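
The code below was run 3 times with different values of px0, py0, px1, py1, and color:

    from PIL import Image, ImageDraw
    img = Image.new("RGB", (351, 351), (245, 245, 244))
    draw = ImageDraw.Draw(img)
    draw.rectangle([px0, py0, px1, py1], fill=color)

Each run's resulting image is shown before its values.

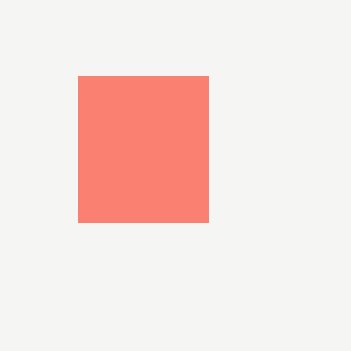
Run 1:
px0 = 78
py0 = 76
px1 = 208
py1 = 222
color = 'salmon'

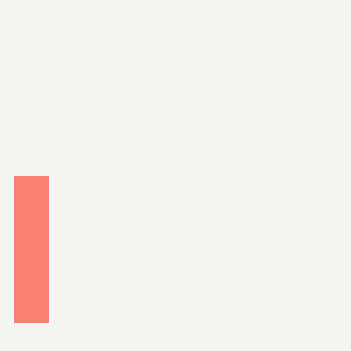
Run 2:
px0 = 14
py0 = 176
px1 = 48
py1 = 322
color = 'salmon'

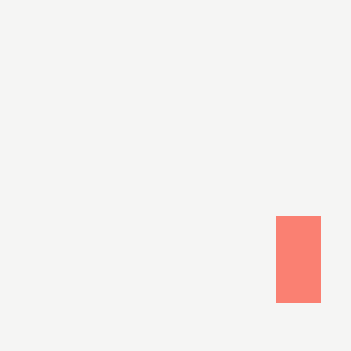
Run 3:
px0 = 276, py0 = 216, px1 = 320, py1 = 302, color = 'salmon'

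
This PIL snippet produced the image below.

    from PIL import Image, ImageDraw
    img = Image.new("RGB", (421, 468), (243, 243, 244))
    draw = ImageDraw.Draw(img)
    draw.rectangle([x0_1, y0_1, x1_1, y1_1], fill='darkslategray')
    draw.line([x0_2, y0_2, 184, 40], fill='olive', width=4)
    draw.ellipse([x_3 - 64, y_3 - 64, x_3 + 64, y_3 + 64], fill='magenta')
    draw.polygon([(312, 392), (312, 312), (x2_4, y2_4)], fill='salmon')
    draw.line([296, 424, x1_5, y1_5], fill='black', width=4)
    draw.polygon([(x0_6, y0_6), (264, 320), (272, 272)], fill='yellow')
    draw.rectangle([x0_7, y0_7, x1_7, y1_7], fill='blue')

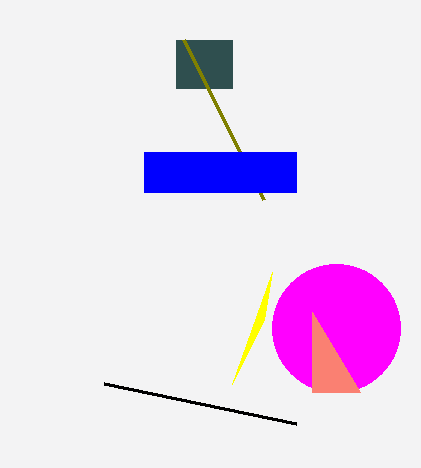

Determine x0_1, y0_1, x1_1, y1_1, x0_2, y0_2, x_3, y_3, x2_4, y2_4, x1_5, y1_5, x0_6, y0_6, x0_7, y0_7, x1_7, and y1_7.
x0_1 = 176; y0_1 = 40; x1_1 = 232; y1_1 = 88; x0_2 = 264; y0_2 = 200; x_3 = 336; y_3 = 328; x2_4 = 360; y2_4 = 392; x1_5 = 104; y1_5 = 384; x0_6 = 232; y0_6 = 384; x0_7 = 144; y0_7 = 152; x1_7 = 296; y1_7 = 192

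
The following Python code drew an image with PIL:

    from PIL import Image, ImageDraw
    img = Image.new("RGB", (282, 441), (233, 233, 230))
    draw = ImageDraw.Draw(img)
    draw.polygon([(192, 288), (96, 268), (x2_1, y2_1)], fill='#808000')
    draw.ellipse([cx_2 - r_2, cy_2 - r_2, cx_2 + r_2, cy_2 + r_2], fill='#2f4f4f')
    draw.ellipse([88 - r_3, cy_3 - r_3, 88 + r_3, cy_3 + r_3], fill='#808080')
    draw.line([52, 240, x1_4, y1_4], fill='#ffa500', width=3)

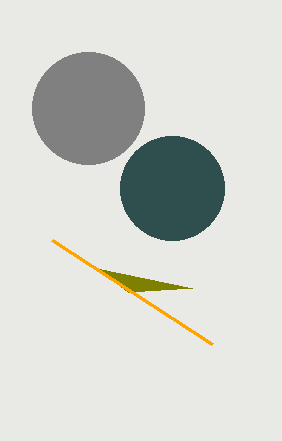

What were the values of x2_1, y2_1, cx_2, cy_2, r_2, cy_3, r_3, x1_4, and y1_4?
x2_1 = 128, y2_1 = 292, cx_2 = 172, cy_2 = 188, r_2 = 52, cy_3 = 108, r_3 = 56, x1_4 = 212, y1_4 = 344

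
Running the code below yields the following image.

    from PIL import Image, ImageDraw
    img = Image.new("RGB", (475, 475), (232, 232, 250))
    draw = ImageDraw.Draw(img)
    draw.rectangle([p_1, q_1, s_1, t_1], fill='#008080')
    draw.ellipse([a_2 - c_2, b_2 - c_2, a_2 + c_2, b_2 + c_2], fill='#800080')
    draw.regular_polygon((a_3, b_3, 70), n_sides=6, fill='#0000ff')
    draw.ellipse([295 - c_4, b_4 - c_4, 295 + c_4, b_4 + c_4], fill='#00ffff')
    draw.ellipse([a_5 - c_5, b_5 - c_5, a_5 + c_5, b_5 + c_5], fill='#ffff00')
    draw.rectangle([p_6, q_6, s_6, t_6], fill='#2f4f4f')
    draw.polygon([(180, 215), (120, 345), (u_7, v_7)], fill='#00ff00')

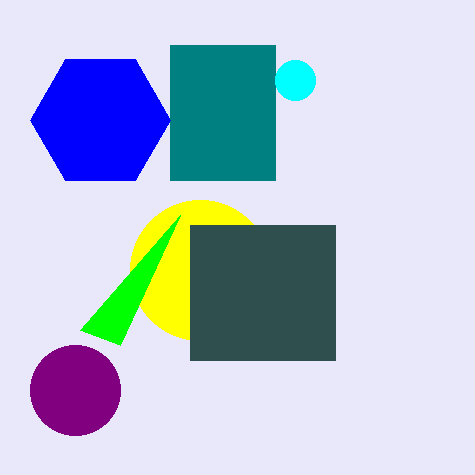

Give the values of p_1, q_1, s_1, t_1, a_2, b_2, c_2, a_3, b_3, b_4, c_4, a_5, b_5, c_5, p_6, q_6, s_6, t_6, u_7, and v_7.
p_1 = 170; q_1 = 45; s_1 = 275; t_1 = 180; a_2 = 75; b_2 = 390; c_2 = 45; a_3 = 100; b_3 = 120; b_4 = 80; c_4 = 20; a_5 = 200; b_5 = 270; c_5 = 70; p_6 = 190; q_6 = 225; s_6 = 335; t_6 = 360; u_7 = 80; v_7 = 330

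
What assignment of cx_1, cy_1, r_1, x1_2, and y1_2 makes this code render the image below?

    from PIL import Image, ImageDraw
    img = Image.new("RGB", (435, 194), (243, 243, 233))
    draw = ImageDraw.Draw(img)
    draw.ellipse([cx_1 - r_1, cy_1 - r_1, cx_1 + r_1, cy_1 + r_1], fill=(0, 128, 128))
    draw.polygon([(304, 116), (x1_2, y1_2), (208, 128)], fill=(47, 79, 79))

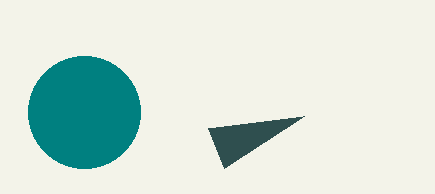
cx_1 = 84
cy_1 = 112
r_1 = 56
x1_2 = 224
y1_2 = 168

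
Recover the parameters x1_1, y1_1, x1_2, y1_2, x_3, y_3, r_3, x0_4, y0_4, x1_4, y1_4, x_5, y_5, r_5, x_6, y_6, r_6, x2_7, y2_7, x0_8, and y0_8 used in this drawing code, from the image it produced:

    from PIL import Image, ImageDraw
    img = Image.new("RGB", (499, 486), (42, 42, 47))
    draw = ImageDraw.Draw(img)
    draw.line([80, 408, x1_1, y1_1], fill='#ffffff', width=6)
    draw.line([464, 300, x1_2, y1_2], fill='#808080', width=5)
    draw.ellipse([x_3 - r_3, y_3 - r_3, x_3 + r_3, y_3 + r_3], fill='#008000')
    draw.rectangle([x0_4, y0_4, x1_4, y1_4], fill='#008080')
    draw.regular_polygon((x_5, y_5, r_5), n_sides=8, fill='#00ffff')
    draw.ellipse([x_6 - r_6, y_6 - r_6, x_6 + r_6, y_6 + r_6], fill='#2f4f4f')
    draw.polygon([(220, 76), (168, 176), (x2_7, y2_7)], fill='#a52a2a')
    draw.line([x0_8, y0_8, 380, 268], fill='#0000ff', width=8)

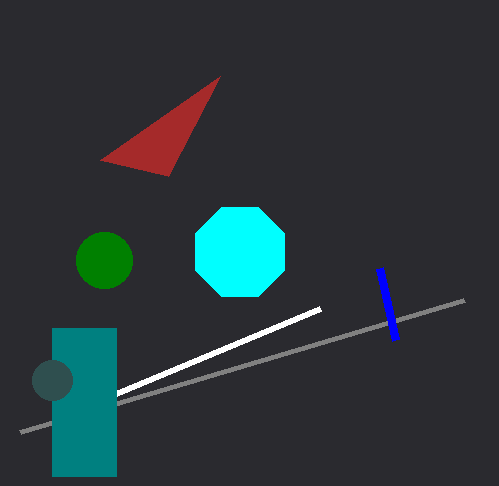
x1_1 = 320, y1_1 = 308, x1_2 = 20, y1_2 = 432, x_3 = 104, y_3 = 260, r_3 = 28, x0_4 = 52, y0_4 = 328, x1_4 = 116, y1_4 = 476, x_5 = 240, y_5 = 252, r_5 = 48, x_6 = 52, y_6 = 380, r_6 = 20, x2_7 = 100, y2_7 = 160, x0_8 = 396, y0_8 = 340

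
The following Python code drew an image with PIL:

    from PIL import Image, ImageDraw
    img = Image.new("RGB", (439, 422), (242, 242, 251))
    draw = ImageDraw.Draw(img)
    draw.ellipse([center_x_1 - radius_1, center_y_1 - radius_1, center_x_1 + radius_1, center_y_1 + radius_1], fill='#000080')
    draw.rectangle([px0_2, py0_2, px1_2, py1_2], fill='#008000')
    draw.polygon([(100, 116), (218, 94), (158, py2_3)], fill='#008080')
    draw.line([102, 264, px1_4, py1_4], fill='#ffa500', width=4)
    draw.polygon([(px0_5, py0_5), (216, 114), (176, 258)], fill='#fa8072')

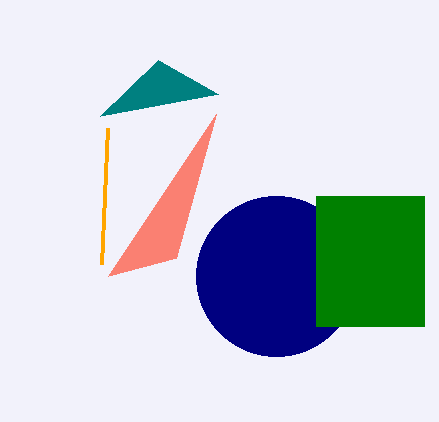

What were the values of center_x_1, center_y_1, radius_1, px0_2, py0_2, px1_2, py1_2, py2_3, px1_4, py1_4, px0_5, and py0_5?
center_x_1 = 276
center_y_1 = 276
radius_1 = 80
px0_2 = 316
py0_2 = 196
px1_2 = 424
py1_2 = 326
py2_3 = 60
px1_4 = 108
py1_4 = 128
px0_5 = 108
py0_5 = 276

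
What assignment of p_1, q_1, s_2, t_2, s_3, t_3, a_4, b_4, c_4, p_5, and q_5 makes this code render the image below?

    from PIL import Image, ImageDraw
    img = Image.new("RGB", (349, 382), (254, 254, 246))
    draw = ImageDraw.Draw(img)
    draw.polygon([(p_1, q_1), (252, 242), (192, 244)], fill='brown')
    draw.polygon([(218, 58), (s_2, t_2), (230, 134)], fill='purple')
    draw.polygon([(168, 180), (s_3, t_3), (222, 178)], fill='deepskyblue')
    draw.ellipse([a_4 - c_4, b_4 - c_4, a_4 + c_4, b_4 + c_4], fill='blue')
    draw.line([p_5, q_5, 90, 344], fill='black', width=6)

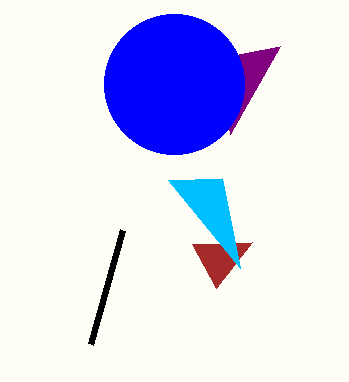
p_1 = 216, q_1 = 288, s_2 = 280, t_2 = 46, s_3 = 240, t_3 = 268, a_4 = 174, b_4 = 84, c_4 = 70, p_5 = 122, q_5 = 230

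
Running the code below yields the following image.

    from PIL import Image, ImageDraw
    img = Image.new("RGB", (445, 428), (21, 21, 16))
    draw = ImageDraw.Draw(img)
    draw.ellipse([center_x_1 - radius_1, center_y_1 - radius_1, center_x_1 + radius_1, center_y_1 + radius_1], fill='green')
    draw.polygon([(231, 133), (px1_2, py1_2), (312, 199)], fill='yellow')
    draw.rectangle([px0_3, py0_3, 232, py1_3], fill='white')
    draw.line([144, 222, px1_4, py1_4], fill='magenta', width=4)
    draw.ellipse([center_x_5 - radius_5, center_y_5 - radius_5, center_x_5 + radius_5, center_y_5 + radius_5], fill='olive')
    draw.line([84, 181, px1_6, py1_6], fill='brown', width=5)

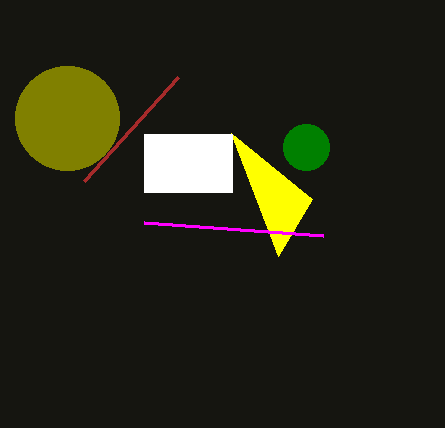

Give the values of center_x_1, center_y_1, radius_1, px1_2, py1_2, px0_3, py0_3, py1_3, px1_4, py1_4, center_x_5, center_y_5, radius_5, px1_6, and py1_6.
center_x_1 = 306, center_y_1 = 147, radius_1 = 23, px1_2 = 278, py1_2 = 256, px0_3 = 144, py0_3 = 134, py1_3 = 192, px1_4 = 323, py1_4 = 235, center_x_5 = 67, center_y_5 = 118, radius_5 = 52, px1_6 = 178, py1_6 = 77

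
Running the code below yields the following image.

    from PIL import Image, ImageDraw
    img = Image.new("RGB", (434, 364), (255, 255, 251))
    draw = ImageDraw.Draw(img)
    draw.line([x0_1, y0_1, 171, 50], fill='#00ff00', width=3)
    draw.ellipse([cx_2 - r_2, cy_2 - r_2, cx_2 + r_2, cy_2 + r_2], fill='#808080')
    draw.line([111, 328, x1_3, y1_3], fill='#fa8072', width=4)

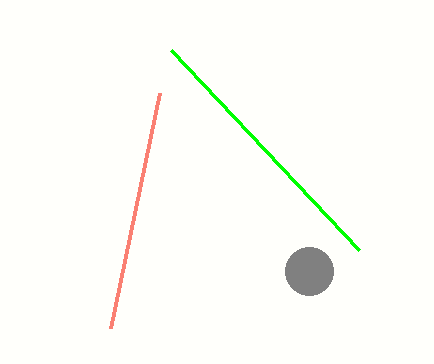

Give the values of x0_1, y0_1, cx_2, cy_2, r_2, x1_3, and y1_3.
x0_1 = 359; y0_1 = 250; cx_2 = 309; cy_2 = 271; r_2 = 24; x1_3 = 160; y1_3 = 93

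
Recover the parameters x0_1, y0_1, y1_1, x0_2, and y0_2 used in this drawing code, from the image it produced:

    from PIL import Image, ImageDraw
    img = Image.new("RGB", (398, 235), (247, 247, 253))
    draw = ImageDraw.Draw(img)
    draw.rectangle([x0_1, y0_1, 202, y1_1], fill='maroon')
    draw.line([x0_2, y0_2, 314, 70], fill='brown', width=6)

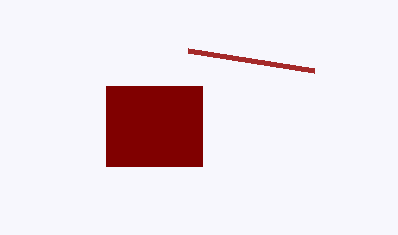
x0_1 = 106, y0_1 = 86, y1_1 = 166, x0_2 = 188, y0_2 = 50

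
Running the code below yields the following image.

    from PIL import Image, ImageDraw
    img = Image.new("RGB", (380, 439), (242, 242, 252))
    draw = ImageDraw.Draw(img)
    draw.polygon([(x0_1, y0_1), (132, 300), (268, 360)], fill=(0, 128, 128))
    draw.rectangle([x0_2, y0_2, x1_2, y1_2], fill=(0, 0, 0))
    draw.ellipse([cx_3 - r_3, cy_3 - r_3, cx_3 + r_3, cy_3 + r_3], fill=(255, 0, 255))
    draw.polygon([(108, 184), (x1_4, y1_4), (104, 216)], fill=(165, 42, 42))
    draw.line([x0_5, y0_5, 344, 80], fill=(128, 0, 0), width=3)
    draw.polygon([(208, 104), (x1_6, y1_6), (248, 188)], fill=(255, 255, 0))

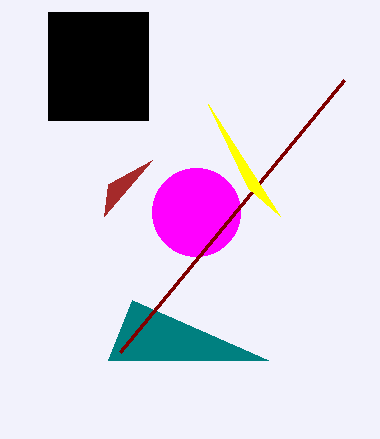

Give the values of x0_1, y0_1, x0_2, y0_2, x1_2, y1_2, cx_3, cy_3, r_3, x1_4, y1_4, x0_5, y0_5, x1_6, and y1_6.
x0_1 = 108, y0_1 = 360, x0_2 = 48, y0_2 = 12, x1_2 = 148, y1_2 = 120, cx_3 = 196, cy_3 = 212, r_3 = 44, x1_4 = 152, y1_4 = 160, x0_5 = 120, y0_5 = 352, x1_6 = 280, y1_6 = 216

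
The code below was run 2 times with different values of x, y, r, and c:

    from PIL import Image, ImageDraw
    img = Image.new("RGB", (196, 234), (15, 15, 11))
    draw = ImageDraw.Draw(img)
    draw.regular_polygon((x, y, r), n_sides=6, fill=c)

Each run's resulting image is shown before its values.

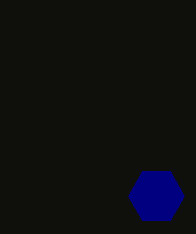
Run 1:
x = 156; y = 196; r = 28; c = 'navy'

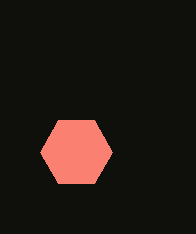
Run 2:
x = 76, y = 152, r = 36, c = 'salmon'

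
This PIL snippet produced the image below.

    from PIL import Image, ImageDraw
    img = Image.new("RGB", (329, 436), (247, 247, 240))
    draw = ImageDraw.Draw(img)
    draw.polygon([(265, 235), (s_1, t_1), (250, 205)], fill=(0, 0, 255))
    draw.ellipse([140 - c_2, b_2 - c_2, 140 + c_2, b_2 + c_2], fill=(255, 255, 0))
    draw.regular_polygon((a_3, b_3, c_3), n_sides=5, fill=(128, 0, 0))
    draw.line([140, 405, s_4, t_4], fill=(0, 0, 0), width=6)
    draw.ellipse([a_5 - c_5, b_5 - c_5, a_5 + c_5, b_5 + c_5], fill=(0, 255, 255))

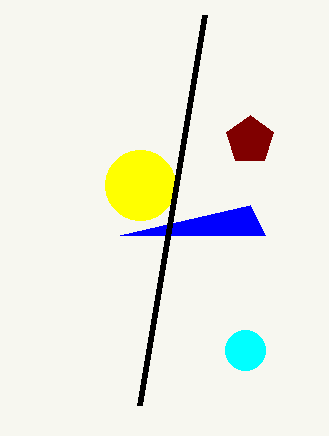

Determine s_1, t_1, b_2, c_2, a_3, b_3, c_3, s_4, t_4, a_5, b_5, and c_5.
s_1 = 120; t_1 = 235; b_2 = 185; c_2 = 35; a_3 = 250; b_3 = 140; c_3 = 25; s_4 = 205; t_4 = 15; a_5 = 245; b_5 = 350; c_5 = 20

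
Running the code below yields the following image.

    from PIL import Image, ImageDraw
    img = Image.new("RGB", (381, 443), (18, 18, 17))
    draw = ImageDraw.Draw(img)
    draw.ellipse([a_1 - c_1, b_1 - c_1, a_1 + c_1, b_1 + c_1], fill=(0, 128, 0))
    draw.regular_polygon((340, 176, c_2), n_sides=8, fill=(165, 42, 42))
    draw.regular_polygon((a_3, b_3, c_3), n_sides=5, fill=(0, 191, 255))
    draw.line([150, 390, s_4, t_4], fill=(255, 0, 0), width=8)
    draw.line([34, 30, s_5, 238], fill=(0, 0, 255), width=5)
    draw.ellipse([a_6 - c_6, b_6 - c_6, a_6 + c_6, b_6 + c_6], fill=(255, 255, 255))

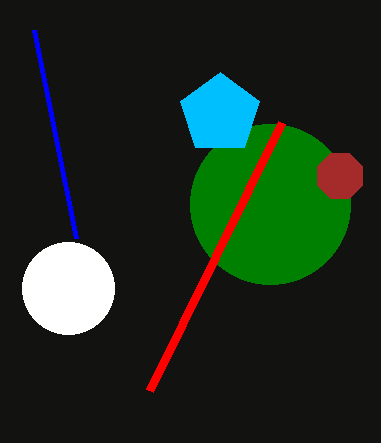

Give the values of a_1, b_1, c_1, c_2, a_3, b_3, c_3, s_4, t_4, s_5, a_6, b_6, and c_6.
a_1 = 270, b_1 = 204, c_1 = 80, c_2 = 24, a_3 = 220, b_3 = 114, c_3 = 42, s_4 = 282, t_4 = 122, s_5 = 76, a_6 = 68, b_6 = 288, c_6 = 46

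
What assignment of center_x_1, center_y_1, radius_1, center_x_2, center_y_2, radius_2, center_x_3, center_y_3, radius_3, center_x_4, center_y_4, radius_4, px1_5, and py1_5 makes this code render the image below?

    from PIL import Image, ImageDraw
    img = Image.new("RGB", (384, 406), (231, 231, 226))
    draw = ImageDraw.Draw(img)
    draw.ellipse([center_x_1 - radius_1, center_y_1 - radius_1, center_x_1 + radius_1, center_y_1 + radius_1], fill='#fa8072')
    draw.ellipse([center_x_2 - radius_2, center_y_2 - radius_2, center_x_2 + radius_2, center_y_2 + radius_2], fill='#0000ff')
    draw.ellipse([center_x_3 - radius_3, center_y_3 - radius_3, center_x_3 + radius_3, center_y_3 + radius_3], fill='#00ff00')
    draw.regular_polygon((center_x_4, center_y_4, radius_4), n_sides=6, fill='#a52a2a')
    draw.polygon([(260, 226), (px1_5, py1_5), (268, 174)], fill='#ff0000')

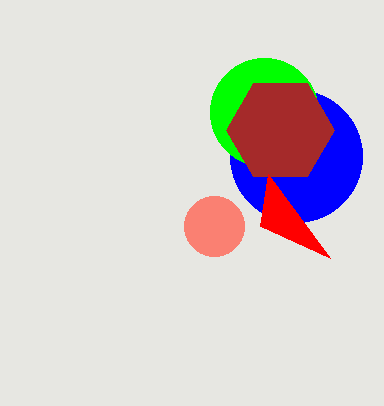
center_x_1 = 214; center_y_1 = 226; radius_1 = 30; center_x_2 = 296; center_y_2 = 156; radius_2 = 66; center_x_3 = 264; center_y_3 = 112; radius_3 = 54; center_x_4 = 280; center_y_4 = 130; radius_4 = 54; px1_5 = 330; py1_5 = 258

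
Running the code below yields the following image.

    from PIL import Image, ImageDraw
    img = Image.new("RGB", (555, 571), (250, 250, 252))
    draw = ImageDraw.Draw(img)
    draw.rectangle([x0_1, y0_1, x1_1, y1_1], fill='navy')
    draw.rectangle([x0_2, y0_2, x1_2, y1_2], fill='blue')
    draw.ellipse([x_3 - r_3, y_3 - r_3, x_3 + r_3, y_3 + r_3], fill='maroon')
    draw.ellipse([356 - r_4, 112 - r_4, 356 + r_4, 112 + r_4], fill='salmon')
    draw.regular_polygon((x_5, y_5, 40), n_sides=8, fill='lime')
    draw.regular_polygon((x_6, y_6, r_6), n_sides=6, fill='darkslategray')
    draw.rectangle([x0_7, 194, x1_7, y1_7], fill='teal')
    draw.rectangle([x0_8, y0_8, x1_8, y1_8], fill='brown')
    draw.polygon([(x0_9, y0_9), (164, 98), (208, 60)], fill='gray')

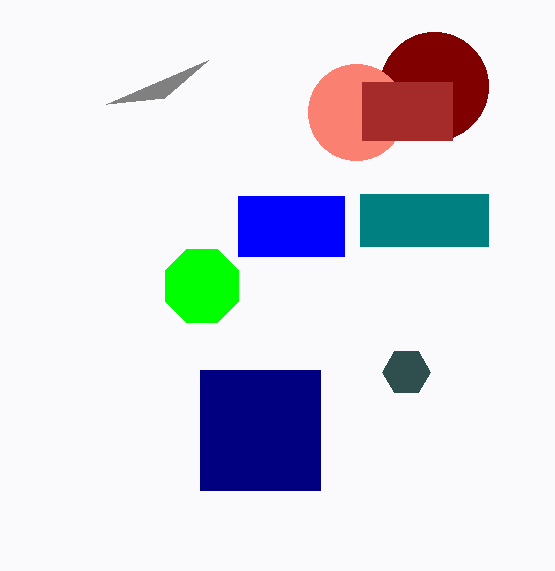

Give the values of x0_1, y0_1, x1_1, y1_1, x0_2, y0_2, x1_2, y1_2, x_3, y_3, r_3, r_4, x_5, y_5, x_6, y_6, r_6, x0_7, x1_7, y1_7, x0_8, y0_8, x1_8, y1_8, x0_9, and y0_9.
x0_1 = 200, y0_1 = 370, x1_1 = 320, y1_1 = 490, x0_2 = 238, y0_2 = 196, x1_2 = 344, y1_2 = 256, x_3 = 434, y_3 = 86, r_3 = 54, r_4 = 48, x_5 = 202, y_5 = 286, x_6 = 406, y_6 = 372, r_6 = 24, x0_7 = 360, x1_7 = 488, y1_7 = 246, x0_8 = 362, y0_8 = 82, x1_8 = 452, y1_8 = 140, x0_9 = 106, y0_9 = 104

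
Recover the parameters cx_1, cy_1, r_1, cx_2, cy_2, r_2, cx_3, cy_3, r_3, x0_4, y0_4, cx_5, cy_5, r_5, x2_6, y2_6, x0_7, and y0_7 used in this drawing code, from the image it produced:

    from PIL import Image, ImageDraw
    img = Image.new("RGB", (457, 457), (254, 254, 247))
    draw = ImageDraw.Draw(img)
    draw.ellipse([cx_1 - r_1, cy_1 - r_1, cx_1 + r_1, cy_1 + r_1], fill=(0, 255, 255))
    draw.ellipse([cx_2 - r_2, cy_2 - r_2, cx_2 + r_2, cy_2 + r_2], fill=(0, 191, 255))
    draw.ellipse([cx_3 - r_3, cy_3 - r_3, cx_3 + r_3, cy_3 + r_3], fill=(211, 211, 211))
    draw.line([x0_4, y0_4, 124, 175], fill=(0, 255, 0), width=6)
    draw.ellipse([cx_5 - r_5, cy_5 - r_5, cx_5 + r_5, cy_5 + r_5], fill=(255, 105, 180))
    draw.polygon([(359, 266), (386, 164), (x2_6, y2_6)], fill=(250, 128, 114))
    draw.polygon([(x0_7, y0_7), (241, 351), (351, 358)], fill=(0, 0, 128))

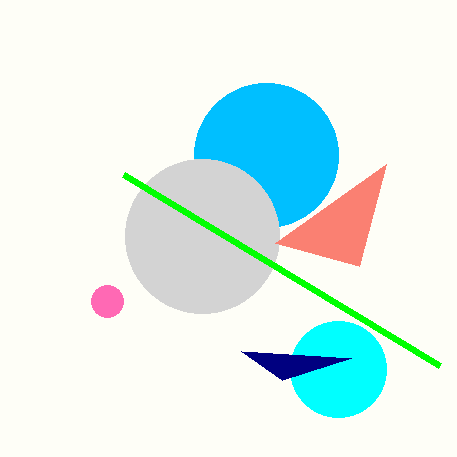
cx_1 = 338; cy_1 = 369; r_1 = 48; cx_2 = 266; cy_2 = 155; r_2 = 72; cx_3 = 202; cy_3 = 236; r_3 = 77; x0_4 = 440; y0_4 = 366; cx_5 = 107; cy_5 = 301; r_5 = 16; x2_6 = 275; y2_6 = 243; x0_7 = 282; y0_7 = 380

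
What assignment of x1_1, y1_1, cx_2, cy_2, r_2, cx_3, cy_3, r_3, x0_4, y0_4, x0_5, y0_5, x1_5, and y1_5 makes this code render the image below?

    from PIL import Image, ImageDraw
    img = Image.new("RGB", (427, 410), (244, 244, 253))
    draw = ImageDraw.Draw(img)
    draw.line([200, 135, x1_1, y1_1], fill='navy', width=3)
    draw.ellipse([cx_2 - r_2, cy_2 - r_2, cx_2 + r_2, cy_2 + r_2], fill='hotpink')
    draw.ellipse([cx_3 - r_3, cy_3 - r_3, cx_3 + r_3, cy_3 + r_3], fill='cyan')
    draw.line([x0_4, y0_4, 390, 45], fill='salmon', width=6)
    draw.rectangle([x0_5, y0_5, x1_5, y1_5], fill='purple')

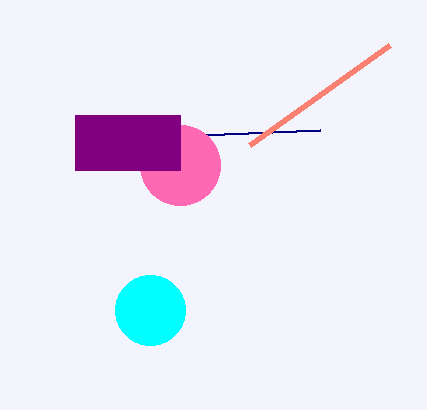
x1_1 = 320; y1_1 = 130; cx_2 = 180; cy_2 = 165; r_2 = 40; cx_3 = 150; cy_3 = 310; r_3 = 35; x0_4 = 250; y0_4 = 145; x0_5 = 75; y0_5 = 115; x1_5 = 180; y1_5 = 170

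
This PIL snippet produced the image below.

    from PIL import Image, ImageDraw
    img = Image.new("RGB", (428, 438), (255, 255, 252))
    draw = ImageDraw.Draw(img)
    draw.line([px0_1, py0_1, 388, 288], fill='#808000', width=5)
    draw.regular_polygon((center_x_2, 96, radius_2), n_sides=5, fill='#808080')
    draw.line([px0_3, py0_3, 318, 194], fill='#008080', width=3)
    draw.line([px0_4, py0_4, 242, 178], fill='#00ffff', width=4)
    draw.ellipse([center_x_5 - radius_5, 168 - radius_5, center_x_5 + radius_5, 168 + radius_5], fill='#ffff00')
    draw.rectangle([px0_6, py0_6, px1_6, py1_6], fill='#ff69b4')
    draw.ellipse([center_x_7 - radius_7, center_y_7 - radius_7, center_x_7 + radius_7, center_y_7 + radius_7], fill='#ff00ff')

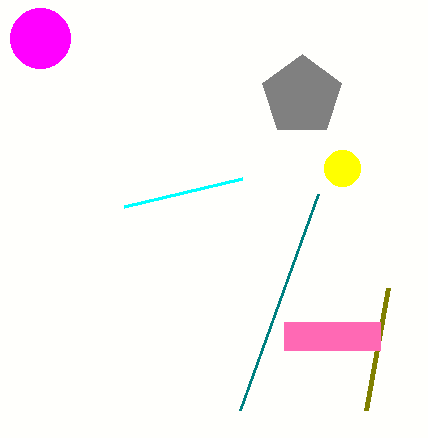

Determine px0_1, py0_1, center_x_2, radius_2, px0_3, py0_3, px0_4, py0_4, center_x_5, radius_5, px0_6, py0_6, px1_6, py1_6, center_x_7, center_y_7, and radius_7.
px0_1 = 366, py0_1 = 410, center_x_2 = 302, radius_2 = 42, px0_3 = 240, py0_3 = 410, px0_4 = 124, py0_4 = 206, center_x_5 = 342, radius_5 = 18, px0_6 = 284, py0_6 = 322, px1_6 = 380, py1_6 = 350, center_x_7 = 40, center_y_7 = 38, radius_7 = 30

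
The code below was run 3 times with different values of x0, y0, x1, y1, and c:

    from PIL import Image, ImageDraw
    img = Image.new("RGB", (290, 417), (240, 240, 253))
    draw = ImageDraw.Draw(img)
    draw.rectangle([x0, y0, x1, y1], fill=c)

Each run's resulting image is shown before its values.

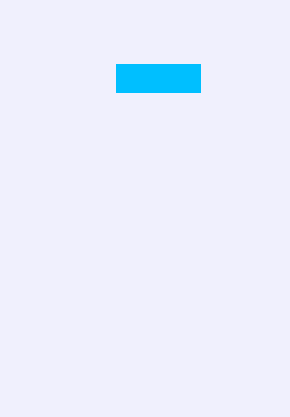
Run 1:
x0 = 116
y0 = 64
x1 = 200
y1 = 92
c = 'deepskyblue'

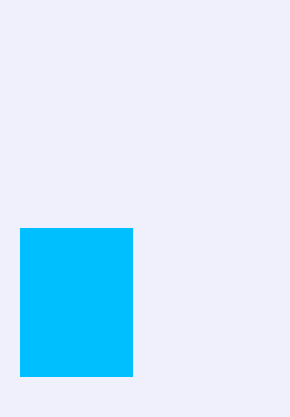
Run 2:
x0 = 20
y0 = 228
x1 = 132
y1 = 376
c = 'deepskyblue'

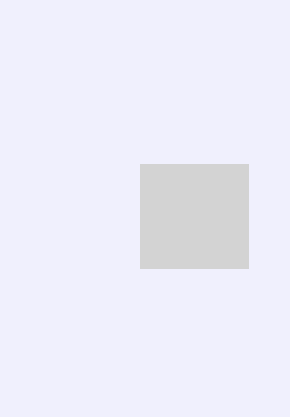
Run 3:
x0 = 140; y0 = 164; x1 = 248; y1 = 268; c = 'lightgray'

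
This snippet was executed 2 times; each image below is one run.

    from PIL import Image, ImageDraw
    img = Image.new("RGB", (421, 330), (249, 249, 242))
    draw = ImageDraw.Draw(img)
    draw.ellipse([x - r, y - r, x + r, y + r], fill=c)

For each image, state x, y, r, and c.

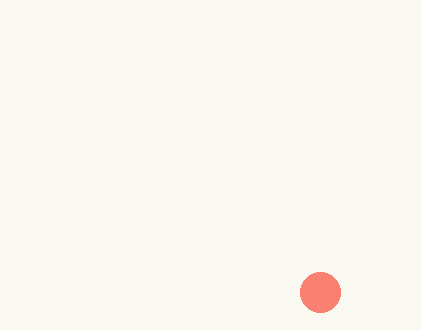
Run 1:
x = 320; y = 292; r = 20; c = 'salmon'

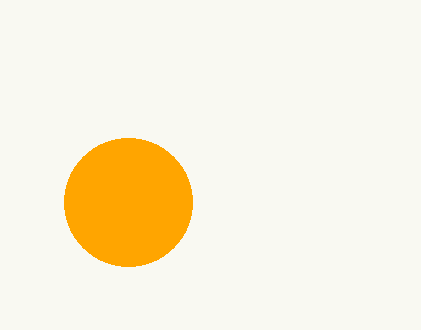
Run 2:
x = 128
y = 202
r = 64
c = 'orange'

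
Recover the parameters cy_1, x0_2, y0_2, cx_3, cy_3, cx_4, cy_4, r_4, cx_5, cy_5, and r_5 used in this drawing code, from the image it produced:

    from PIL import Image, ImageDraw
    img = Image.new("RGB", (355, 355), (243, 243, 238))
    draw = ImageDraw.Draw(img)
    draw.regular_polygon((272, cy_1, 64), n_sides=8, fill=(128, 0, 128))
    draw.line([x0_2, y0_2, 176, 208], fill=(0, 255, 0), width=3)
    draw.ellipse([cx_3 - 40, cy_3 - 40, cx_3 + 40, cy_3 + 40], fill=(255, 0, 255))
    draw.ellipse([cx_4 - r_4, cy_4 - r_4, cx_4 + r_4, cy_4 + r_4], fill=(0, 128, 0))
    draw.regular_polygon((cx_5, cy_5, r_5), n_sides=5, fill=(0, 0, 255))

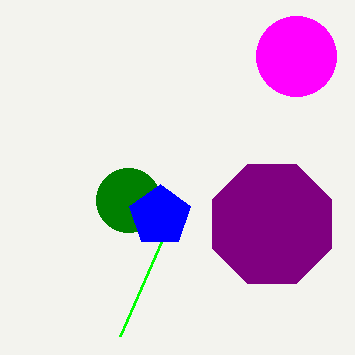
cy_1 = 224
x0_2 = 120
y0_2 = 336
cx_3 = 296
cy_3 = 56
cx_4 = 128
cy_4 = 200
r_4 = 32
cx_5 = 160
cy_5 = 216
r_5 = 32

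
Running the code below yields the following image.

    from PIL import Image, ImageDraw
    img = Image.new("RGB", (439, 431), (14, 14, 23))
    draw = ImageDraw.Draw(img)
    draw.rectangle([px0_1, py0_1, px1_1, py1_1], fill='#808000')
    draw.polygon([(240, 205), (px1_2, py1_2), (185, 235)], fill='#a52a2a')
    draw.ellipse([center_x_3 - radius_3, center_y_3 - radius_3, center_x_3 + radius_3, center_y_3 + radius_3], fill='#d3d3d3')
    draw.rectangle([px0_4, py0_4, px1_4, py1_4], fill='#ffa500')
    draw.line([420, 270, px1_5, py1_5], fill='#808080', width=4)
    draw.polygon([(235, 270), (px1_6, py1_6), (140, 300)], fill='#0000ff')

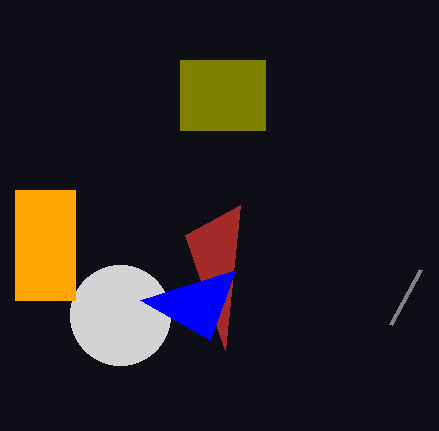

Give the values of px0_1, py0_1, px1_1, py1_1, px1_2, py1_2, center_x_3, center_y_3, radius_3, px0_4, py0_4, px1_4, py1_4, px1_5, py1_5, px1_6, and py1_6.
px0_1 = 180; py0_1 = 60; px1_1 = 265; py1_1 = 130; px1_2 = 225; py1_2 = 350; center_x_3 = 120; center_y_3 = 315; radius_3 = 50; px0_4 = 15; py0_4 = 190; px1_4 = 75; py1_4 = 300; px1_5 = 390; py1_5 = 325; px1_6 = 210; py1_6 = 340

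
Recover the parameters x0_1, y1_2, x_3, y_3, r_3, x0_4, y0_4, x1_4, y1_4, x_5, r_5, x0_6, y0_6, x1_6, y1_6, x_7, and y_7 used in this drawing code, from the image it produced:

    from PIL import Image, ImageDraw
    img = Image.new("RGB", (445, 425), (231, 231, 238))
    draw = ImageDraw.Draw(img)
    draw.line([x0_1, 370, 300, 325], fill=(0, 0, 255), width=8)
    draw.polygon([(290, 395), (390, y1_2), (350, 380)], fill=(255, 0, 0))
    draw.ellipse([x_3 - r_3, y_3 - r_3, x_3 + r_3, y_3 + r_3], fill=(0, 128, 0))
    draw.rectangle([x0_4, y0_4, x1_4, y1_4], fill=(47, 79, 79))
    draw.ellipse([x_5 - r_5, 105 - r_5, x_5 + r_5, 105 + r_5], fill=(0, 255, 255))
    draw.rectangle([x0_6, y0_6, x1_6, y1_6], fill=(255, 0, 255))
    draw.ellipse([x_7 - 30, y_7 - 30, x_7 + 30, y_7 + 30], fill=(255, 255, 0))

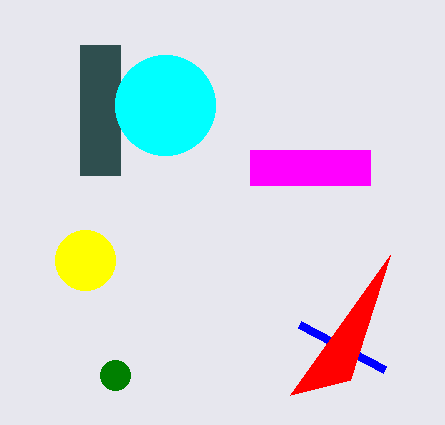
x0_1 = 385
y1_2 = 255
x_3 = 115
y_3 = 375
r_3 = 15
x0_4 = 80
y0_4 = 45
x1_4 = 120
y1_4 = 175
x_5 = 165
r_5 = 50
x0_6 = 250
y0_6 = 150
x1_6 = 370
y1_6 = 185
x_7 = 85
y_7 = 260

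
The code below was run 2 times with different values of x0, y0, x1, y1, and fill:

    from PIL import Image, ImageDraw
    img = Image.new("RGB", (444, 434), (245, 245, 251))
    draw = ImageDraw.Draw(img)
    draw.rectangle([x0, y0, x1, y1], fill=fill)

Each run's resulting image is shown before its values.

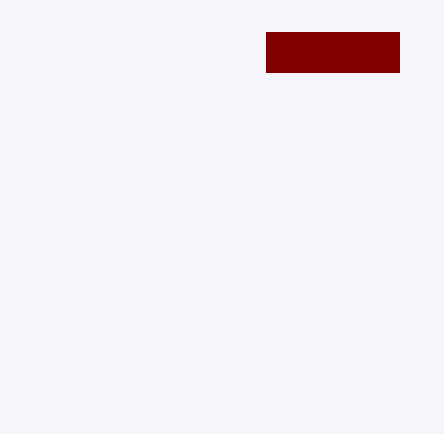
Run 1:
x0 = 266; y0 = 32; x1 = 399; y1 = 72; fill = 'maroon'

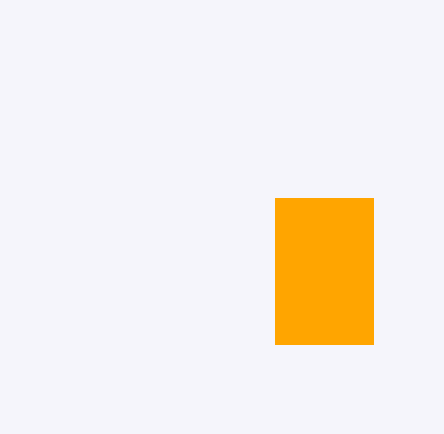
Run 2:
x0 = 275
y0 = 198
x1 = 373
y1 = 344
fill = 'orange'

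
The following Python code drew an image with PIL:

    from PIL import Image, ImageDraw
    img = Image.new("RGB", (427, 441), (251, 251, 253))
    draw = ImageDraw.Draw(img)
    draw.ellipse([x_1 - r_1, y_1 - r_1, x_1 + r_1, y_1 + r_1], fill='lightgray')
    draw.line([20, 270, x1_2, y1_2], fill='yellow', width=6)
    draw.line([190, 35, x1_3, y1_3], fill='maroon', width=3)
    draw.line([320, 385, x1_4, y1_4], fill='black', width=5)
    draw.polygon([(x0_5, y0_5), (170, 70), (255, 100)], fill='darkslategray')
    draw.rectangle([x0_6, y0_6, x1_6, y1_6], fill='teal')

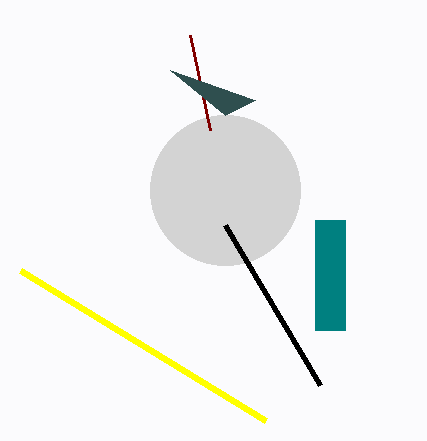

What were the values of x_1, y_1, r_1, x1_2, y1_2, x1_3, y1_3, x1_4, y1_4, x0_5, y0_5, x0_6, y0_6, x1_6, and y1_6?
x_1 = 225
y_1 = 190
r_1 = 75
x1_2 = 265
y1_2 = 420
x1_3 = 210
y1_3 = 130
x1_4 = 225
y1_4 = 225
x0_5 = 225
y0_5 = 115
x0_6 = 315
y0_6 = 220
x1_6 = 345
y1_6 = 330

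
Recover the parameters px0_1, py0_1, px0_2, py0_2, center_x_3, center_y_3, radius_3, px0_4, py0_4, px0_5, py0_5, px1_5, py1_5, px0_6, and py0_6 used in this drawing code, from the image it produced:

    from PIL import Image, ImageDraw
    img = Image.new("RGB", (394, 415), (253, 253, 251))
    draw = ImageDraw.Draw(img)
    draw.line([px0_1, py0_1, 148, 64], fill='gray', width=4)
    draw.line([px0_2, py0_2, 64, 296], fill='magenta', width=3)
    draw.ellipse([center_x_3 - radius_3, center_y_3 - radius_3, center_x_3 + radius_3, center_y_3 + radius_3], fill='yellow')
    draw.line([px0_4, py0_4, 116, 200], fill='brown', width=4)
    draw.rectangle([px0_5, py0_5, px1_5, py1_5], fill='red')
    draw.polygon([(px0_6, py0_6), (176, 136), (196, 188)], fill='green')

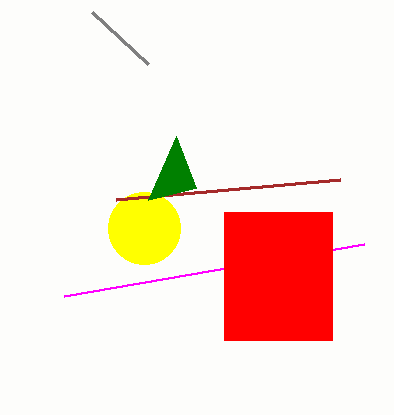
px0_1 = 92; py0_1 = 12; px0_2 = 364; py0_2 = 244; center_x_3 = 144; center_y_3 = 228; radius_3 = 36; px0_4 = 340; py0_4 = 180; px0_5 = 224; py0_5 = 212; px1_5 = 332; py1_5 = 340; px0_6 = 148; py0_6 = 200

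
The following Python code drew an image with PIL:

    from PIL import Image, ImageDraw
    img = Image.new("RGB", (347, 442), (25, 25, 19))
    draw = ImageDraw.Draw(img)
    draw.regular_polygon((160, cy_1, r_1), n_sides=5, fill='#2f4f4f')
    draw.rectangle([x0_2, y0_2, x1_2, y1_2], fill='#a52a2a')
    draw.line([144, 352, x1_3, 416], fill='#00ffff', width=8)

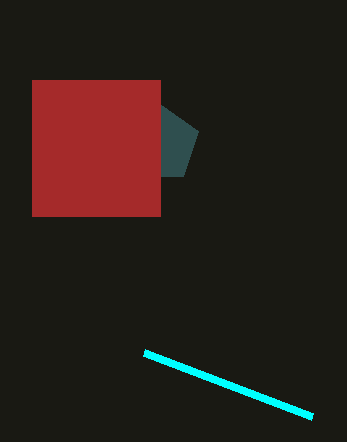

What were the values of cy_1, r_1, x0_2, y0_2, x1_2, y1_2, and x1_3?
cy_1 = 144, r_1 = 40, x0_2 = 32, y0_2 = 80, x1_2 = 160, y1_2 = 216, x1_3 = 312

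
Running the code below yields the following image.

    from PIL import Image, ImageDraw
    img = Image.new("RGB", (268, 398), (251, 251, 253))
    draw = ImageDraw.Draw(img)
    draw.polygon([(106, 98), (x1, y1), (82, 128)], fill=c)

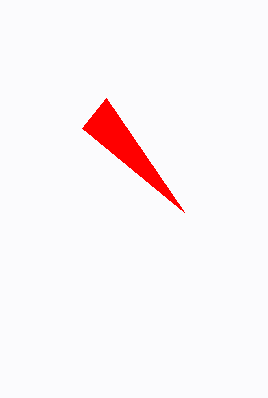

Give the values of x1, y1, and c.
x1 = 184, y1 = 212, c = 'red'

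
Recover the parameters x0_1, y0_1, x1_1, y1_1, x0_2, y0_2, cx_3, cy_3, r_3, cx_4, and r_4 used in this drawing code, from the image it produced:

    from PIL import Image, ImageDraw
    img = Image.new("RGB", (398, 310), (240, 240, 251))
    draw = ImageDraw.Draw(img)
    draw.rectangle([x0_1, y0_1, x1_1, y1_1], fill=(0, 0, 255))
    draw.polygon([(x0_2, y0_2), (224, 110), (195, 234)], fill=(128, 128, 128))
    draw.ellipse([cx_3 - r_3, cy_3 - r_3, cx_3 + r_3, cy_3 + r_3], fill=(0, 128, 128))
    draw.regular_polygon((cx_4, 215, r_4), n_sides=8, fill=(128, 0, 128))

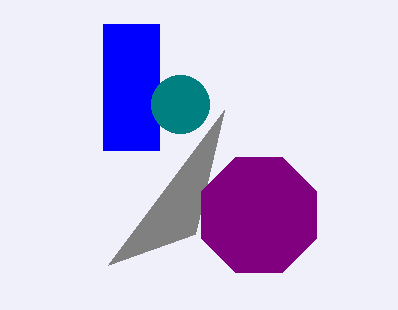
x0_1 = 103
y0_1 = 24
x1_1 = 159
y1_1 = 150
x0_2 = 108
y0_2 = 265
cx_3 = 180
cy_3 = 104
r_3 = 29
cx_4 = 259
r_4 = 62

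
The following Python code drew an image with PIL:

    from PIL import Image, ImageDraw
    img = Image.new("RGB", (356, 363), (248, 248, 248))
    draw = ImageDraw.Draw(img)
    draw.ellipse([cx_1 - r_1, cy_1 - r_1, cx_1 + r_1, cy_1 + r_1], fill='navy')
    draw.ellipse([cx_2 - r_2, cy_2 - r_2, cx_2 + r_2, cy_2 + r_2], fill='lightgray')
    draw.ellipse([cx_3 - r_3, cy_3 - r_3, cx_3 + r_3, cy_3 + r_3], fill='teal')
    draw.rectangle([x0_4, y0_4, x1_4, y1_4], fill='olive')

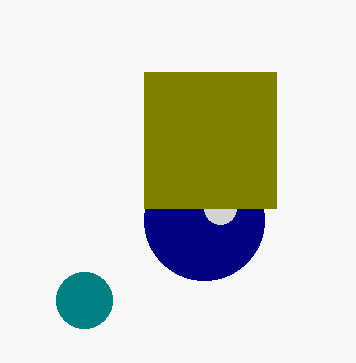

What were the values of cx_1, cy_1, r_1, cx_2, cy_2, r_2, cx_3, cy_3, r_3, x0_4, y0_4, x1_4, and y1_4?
cx_1 = 204, cy_1 = 220, r_1 = 60, cx_2 = 220, cy_2 = 208, r_2 = 16, cx_3 = 84, cy_3 = 300, r_3 = 28, x0_4 = 144, y0_4 = 72, x1_4 = 276, y1_4 = 208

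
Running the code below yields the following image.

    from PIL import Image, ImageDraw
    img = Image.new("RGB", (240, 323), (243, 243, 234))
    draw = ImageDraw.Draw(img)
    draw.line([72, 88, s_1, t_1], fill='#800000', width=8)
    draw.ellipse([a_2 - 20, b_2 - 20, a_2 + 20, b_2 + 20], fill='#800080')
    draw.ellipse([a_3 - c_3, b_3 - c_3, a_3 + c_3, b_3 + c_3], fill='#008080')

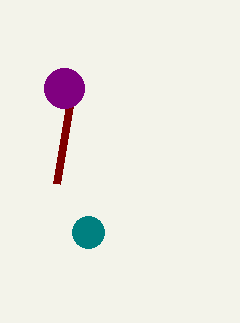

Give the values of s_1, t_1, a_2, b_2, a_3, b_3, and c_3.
s_1 = 56, t_1 = 184, a_2 = 64, b_2 = 88, a_3 = 88, b_3 = 232, c_3 = 16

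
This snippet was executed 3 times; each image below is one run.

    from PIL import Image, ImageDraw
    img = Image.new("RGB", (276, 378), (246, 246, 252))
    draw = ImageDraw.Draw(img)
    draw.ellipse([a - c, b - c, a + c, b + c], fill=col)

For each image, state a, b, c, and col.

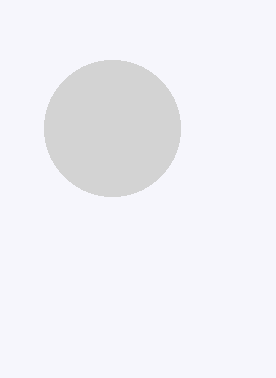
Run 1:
a = 112
b = 128
c = 68
col = 'lightgray'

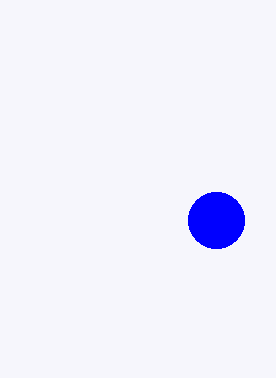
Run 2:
a = 216, b = 220, c = 28, col = 'blue'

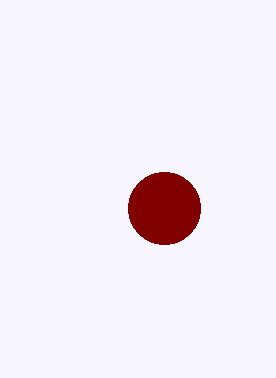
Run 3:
a = 164, b = 208, c = 36, col = 'maroon'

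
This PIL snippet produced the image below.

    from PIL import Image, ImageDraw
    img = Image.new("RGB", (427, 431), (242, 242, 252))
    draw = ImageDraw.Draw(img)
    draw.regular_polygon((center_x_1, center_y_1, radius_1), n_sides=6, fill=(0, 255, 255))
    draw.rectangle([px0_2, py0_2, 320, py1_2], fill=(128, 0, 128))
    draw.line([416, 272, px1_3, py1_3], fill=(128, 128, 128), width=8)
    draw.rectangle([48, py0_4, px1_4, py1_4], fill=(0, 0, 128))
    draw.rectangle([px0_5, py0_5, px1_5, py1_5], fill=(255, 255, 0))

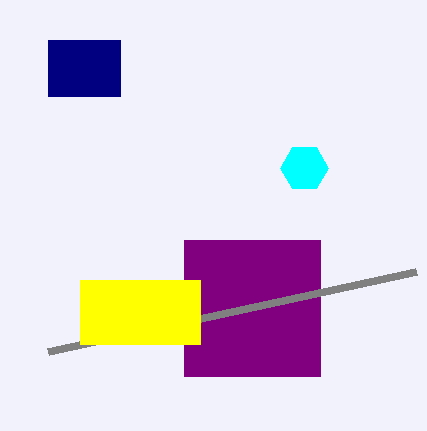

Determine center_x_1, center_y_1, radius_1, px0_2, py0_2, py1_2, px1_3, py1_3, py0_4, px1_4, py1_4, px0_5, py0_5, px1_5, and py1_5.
center_x_1 = 304
center_y_1 = 168
radius_1 = 24
px0_2 = 184
py0_2 = 240
py1_2 = 376
px1_3 = 48
py1_3 = 352
py0_4 = 40
px1_4 = 120
py1_4 = 96
px0_5 = 80
py0_5 = 280
px1_5 = 200
py1_5 = 344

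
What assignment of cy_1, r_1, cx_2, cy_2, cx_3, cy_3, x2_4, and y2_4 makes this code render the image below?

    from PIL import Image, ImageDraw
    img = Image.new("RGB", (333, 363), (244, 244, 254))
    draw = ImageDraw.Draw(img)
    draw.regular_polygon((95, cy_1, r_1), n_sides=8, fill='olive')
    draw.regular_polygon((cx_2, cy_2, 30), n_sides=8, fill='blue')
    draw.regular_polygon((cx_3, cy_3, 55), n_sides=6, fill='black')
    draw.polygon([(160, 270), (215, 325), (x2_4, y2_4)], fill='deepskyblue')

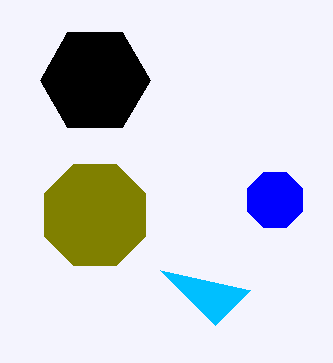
cy_1 = 215; r_1 = 55; cx_2 = 275; cy_2 = 200; cx_3 = 95; cy_3 = 80; x2_4 = 250; y2_4 = 290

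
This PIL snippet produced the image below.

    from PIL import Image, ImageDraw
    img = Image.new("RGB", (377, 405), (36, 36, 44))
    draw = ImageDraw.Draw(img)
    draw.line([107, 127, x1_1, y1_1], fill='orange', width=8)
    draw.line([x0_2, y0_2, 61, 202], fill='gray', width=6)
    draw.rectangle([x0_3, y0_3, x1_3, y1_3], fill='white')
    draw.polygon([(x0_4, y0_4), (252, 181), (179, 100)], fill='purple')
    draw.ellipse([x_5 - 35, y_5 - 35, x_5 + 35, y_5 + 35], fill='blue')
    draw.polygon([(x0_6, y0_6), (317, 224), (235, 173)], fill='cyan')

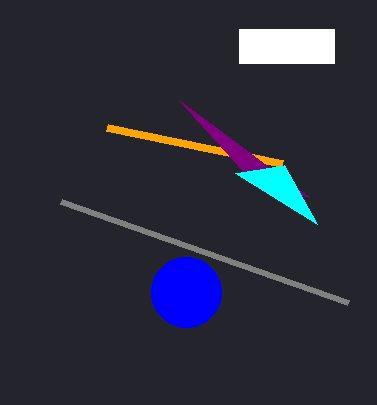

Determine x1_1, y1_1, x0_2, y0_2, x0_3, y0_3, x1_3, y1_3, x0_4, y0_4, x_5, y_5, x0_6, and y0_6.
x1_1 = 282, y1_1 = 163, x0_2 = 348, y0_2 = 303, x0_3 = 239, y0_3 = 29, x1_3 = 334, y1_3 = 63, x0_4 = 309, y0_4 = 197, x_5 = 186, y_5 = 292, x0_6 = 284, y0_6 = 165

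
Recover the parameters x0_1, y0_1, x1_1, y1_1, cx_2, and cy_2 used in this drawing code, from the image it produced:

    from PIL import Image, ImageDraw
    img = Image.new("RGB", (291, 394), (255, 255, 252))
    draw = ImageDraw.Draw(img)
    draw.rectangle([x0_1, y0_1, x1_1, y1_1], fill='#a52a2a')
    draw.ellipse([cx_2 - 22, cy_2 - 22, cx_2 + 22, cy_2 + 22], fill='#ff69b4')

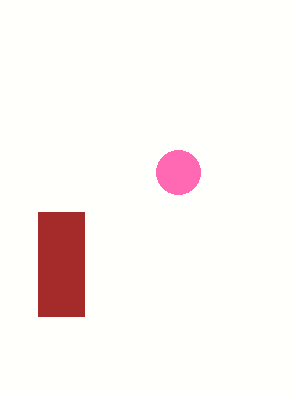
x0_1 = 38, y0_1 = 212, x1_1 = 84, y1_1 = 316, cx_2 = 178, cy_2 = 172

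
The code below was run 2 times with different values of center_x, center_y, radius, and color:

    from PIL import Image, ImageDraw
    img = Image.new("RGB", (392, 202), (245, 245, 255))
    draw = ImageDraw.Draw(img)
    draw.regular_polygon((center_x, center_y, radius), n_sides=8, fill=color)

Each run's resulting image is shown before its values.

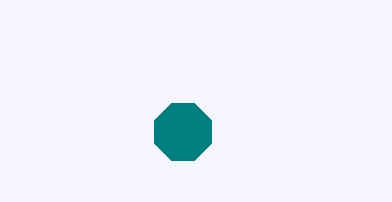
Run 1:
center_x = 183
center_y = 132
radius = 31
color = 'teal'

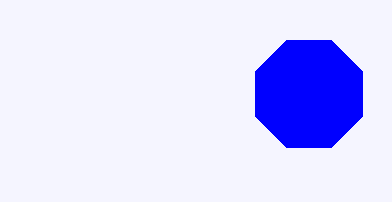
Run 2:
center_x = 309
center_y = 94
radius = 58
color = 'blue'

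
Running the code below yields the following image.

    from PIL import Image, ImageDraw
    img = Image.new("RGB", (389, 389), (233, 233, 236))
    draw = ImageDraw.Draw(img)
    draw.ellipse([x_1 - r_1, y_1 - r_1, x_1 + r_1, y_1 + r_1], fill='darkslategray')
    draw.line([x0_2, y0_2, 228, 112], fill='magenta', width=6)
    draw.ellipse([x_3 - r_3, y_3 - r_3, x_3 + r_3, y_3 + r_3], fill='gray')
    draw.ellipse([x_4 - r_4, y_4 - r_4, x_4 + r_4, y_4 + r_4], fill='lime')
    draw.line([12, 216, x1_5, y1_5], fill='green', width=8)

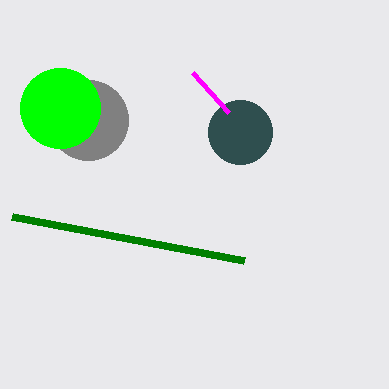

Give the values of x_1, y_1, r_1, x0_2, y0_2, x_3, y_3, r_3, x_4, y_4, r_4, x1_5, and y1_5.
x_1 = 240
y_1 = 132
r_1 = 32
x0_2 = 192
y0_2 = 72
x_3 = 88
y_3 = 120
r_3 = 40
x_4 = 60
y_4 = 108
r_4 = 40
x1_5 = 244
y1_5 = 260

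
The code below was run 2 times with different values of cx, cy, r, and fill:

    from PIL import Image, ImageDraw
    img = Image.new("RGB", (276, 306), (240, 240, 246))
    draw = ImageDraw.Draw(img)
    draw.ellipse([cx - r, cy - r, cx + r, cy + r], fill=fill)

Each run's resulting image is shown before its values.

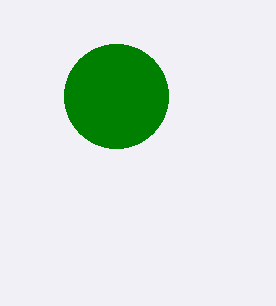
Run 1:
cx = 116; cy = 96; r = 52; fill = 'green'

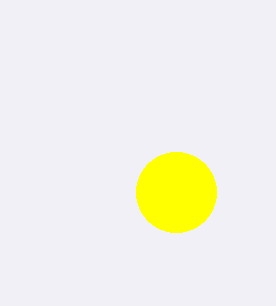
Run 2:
cx = 176
cy = 192
r = 40
fill = 'yellow'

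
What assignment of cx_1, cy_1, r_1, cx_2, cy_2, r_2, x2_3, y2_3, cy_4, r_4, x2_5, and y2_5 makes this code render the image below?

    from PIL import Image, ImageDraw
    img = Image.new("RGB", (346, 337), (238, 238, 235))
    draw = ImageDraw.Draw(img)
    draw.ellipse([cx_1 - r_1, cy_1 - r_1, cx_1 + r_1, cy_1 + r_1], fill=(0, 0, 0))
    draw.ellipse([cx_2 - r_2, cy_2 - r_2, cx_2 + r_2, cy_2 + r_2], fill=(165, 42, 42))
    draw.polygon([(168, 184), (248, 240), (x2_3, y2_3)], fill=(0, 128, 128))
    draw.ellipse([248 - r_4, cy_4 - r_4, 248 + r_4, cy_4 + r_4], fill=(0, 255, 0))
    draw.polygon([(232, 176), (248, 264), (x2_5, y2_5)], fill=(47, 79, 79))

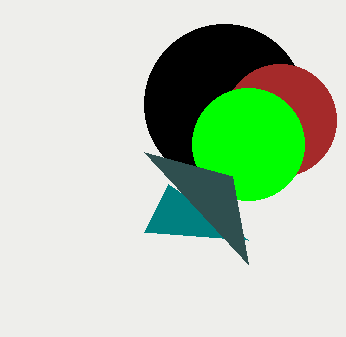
cx_1 = 224
cy_1 = 104
r_1 = 80
cx_2 = 280
cy_2 = 120
r_2 = 56
x2_3 = 144
y2_3 = 232
cy_4 = 144
r_4 = 56
x2_5 = 144
y2_5 = 152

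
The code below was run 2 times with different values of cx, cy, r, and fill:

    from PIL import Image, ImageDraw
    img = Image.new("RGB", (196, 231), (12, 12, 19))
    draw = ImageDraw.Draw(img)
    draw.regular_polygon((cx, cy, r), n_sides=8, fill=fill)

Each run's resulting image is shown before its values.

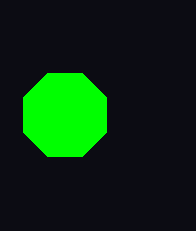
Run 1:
cx = 65
cy = 115
r = 45
fill = 'lime'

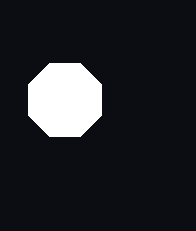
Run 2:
cx = 65, cy = 100, r = 40, fill = 'white'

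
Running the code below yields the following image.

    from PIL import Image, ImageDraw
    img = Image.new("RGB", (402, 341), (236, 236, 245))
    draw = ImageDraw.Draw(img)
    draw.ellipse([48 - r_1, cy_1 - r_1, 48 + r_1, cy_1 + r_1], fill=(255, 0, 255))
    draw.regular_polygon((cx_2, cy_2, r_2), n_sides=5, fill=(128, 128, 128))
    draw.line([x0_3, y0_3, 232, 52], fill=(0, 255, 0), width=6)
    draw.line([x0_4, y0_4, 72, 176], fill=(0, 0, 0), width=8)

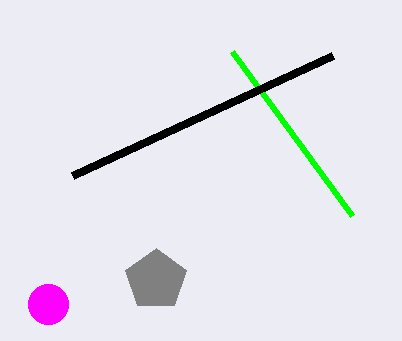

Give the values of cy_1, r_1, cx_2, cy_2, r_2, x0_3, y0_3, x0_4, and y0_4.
cy_1 = 304, r_1 = 20, cx_2 = 156, cy_2 = 280, r_2 = 32, x0_3 = 352, y0_3 = 216, x0_4 = 332, y0_4 = 56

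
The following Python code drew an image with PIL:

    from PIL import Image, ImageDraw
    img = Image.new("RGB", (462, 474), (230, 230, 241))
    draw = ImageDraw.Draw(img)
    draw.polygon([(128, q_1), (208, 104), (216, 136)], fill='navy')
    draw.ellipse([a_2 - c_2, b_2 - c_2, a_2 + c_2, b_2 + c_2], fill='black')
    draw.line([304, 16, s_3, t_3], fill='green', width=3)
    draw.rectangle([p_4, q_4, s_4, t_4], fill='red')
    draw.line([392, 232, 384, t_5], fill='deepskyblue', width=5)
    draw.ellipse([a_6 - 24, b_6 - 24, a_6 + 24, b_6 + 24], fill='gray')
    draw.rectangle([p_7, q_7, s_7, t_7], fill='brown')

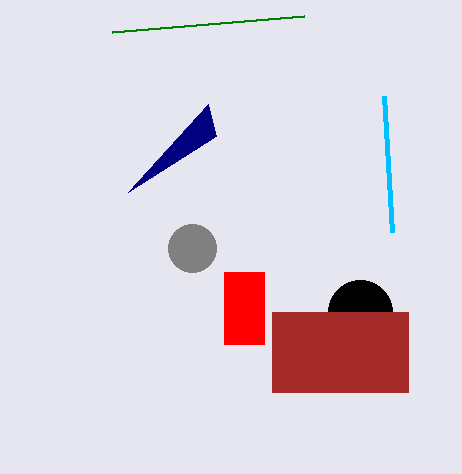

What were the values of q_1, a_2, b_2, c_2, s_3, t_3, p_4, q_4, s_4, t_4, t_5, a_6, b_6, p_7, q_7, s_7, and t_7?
q_1 = 192
a_2 = 360
b_2 = 312
c_2 = 32
s_3 = 112
t_3 = 32
p_4 = 224
q_4 = 272
s_4 = 264
t_4 = 344
t_5 = 96
a_6 = 192
b_6 = 248
p_7 = 272
q_7 = 312
s_7 = 408
t_7 = 392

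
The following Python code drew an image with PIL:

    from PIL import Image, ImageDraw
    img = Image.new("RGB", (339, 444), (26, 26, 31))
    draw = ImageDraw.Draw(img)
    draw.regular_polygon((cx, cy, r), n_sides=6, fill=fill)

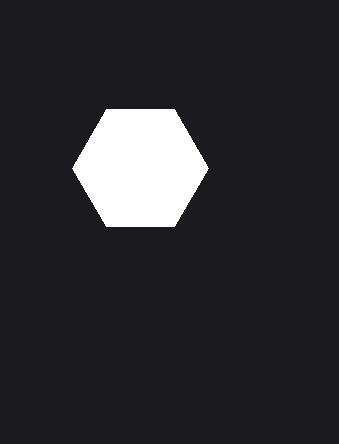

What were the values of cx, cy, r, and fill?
cx = 140; cy = 168; r = 68; fill = 'white'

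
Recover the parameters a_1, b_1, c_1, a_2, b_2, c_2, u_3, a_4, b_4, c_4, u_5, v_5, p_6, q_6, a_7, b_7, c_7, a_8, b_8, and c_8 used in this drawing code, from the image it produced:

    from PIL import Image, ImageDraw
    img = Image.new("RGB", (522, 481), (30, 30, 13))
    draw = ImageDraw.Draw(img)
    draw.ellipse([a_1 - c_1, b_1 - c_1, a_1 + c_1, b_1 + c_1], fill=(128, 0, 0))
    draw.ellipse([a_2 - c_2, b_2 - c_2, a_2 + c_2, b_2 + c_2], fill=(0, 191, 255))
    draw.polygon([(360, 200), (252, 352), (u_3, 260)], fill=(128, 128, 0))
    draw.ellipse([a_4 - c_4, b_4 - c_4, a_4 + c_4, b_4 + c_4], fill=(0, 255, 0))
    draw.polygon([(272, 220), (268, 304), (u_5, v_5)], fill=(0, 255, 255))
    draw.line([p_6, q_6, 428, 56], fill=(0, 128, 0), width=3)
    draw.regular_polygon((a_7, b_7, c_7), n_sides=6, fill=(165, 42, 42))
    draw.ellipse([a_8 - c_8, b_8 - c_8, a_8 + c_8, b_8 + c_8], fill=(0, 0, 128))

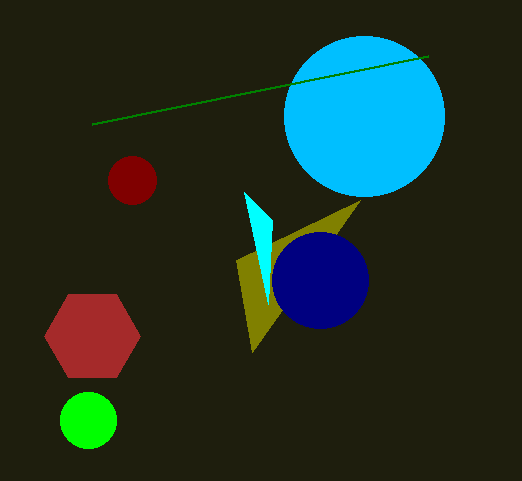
a_1 = 132; b_1 = 180; c_1 = 24; a_2 = 364; b_2 = 116; c_2 = 80; u_3 = 236; a_4 = 88; b_4 = 420; c_4 = 28; u_5 = 244; v_5 = 192; p_6 = 92; q_6 = 124; a_7 = 92; b_7 = 336; c_7 = 48; a_8 = 320; b_8 = 280; c_8 = 48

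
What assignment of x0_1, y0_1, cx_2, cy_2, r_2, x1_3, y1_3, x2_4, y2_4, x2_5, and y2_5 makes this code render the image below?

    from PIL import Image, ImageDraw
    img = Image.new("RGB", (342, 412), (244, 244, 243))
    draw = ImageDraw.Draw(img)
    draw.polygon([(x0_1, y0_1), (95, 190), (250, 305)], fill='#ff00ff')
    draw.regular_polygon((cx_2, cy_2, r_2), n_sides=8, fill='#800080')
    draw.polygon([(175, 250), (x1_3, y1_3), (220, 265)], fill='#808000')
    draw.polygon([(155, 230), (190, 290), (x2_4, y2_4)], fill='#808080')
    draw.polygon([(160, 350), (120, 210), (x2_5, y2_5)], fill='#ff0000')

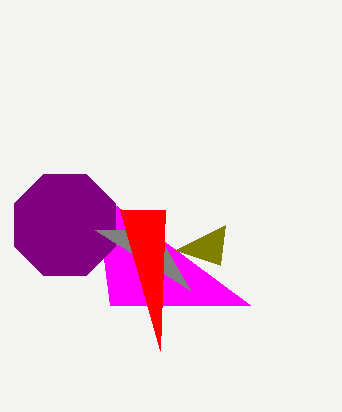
x0_1 = 110
y0_1 = 305
cx_2 = 65
cy_2 = 225
r_2 = 55
x1_3 = 225
y1_3 = 225
x2_4 = 95
y2_4 = 230
x2_5 = 165
y2_5 = 210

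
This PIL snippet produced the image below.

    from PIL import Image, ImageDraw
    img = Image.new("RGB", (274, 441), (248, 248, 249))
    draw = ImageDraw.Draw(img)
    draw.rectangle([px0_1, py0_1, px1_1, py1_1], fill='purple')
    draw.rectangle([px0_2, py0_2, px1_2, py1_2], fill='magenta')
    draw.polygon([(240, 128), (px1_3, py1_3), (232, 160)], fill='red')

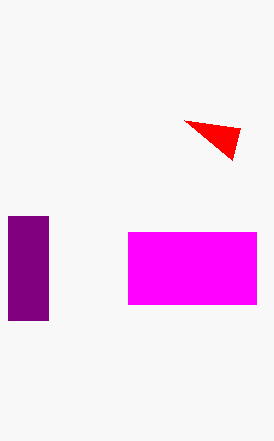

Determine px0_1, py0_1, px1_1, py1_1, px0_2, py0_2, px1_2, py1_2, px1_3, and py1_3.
px0_1 = 8, py0_1 = 216, px1_1 = 48, py1_1 = 320, px0_2 = 128, py0_2 = 232, px1_2 = 256, py1_2 = 304, px1_3 = 184, py1_3 = 120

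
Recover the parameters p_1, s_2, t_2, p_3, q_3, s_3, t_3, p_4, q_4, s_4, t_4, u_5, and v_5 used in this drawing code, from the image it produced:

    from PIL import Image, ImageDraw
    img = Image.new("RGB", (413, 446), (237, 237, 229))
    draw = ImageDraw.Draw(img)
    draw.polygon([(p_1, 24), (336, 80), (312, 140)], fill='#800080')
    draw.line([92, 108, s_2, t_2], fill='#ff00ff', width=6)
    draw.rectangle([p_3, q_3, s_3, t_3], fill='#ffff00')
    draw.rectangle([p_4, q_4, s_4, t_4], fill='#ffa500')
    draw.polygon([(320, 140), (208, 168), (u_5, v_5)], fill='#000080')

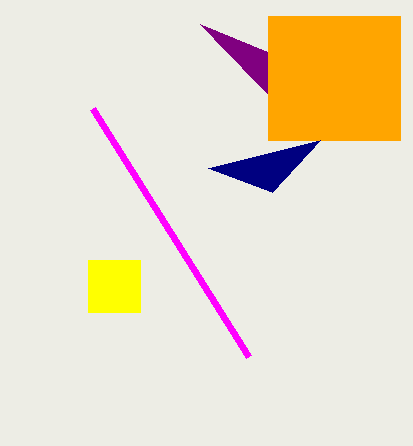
p_1 = 200, s_2 = 248, t_2 = 356, p_3 = 88, q_3 = 260, s_3 = 140, t_3 = 312, p_4 = 268, q_4 = 16, s_4 = 400, t_4 = 140, u_5 = 272, v_5 = 192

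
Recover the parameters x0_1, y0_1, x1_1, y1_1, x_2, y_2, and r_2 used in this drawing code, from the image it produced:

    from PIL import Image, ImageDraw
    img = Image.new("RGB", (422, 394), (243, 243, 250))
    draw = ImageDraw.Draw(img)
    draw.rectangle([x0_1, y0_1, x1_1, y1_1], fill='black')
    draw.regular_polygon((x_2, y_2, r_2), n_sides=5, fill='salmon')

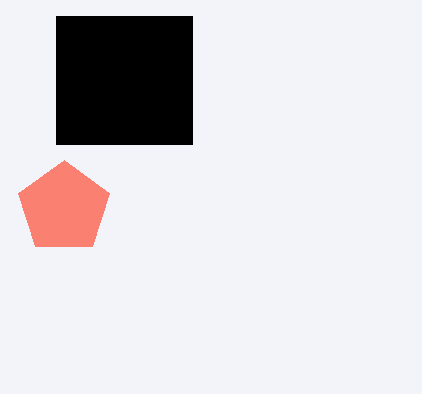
x0_1 = 56
y0_1 = 16
x1_1 = 192
y1_1 = 144
x_2 = 64
y_2 = 208
r_2 = 48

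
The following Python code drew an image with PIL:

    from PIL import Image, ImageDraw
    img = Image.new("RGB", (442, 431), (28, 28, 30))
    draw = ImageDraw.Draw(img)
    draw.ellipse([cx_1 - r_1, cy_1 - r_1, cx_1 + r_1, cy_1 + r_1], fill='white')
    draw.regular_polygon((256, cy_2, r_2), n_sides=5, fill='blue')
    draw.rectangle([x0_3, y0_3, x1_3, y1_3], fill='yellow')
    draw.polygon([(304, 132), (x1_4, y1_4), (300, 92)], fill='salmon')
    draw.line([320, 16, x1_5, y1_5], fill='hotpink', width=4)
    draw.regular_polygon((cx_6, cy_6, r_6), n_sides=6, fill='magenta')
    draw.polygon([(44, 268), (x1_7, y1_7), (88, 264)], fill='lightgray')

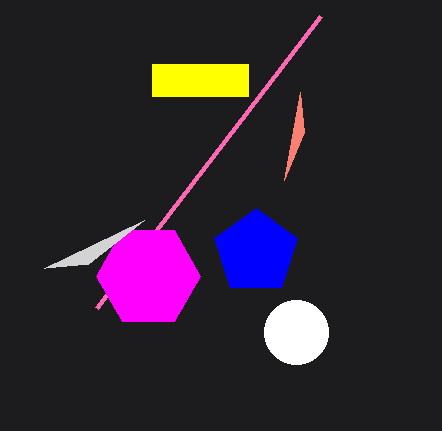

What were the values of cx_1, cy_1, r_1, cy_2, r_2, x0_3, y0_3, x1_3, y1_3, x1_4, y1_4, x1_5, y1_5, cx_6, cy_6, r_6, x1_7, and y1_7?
cx_1 = 296
cy_1 = 332
r_1 = 32
cy_2 = 252
r_2 = 44
x0_3 = 152
y0_3 = 64
x1_3 = 248
y1_3 = 96
x1_4 = 284
y1_4 = 180
x1_5 = 96
y1_5 = 308
cx_6 = 148
cy_6 = 276
r_6 = 52
x1_7 = 144
y1_7 = 220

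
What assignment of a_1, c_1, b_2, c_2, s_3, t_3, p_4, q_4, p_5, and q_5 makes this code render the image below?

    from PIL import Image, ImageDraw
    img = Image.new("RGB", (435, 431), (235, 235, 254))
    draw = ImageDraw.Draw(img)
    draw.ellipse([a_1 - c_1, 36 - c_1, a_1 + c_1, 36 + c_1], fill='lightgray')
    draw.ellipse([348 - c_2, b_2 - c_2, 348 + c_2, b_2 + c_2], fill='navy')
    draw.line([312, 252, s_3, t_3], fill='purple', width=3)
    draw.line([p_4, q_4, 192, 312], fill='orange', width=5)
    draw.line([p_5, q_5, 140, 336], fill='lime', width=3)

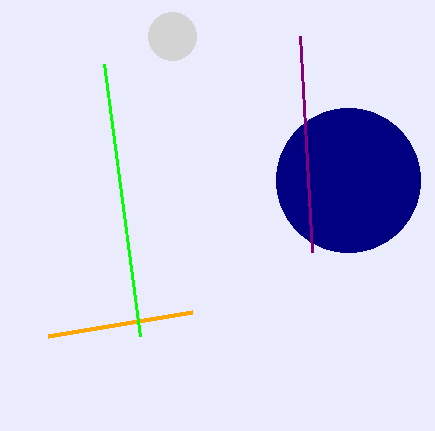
a_1 = 172, c_1 = 24, b_2 = 180, c_2 = 72, s_3 = 300, t_3 = 36, p_4 = 48, q_4 = 336, p_5 = 104, q_5 = 64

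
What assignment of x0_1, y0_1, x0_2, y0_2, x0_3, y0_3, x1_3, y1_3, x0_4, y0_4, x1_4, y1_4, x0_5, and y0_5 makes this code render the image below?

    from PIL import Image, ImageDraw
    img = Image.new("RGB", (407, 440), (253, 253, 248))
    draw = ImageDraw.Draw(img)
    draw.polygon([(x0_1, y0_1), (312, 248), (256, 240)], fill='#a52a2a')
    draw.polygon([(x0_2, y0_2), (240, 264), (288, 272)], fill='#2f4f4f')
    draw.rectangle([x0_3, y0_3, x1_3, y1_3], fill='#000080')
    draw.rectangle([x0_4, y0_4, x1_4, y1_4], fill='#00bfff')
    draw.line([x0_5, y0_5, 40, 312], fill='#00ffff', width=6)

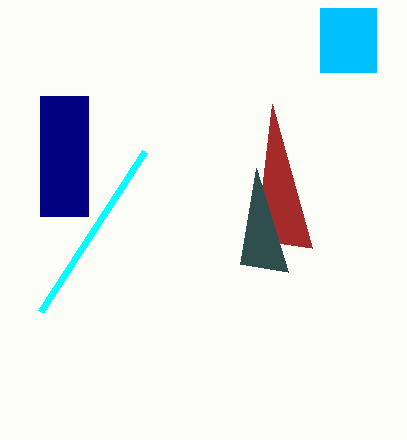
x0_1 = 272; y0_1 = 104; x0_2 = 256; y0_2 = 168; x0_3 = 40; y0_3 = 96; x1_3 = 88; y1_3 = 216; x0_4 = 320; y0_4 = 8; x1_4 = 376; y1_4 = 72; x0_5 = 144; y0_5 = 152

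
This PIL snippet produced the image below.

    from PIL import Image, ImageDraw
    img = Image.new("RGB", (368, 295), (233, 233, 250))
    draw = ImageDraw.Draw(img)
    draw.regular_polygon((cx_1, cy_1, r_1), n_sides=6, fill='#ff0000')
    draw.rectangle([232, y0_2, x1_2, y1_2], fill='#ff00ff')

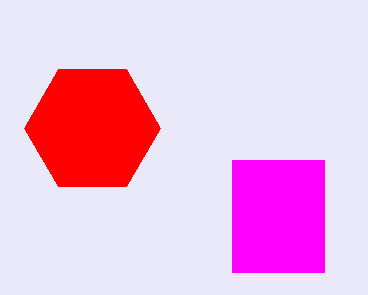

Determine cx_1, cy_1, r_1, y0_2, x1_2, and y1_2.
cx_1 = 92; cy_1 = 128; r_1 = 68; y0_2 = 160; x1_2 = 324; y1_2 = 272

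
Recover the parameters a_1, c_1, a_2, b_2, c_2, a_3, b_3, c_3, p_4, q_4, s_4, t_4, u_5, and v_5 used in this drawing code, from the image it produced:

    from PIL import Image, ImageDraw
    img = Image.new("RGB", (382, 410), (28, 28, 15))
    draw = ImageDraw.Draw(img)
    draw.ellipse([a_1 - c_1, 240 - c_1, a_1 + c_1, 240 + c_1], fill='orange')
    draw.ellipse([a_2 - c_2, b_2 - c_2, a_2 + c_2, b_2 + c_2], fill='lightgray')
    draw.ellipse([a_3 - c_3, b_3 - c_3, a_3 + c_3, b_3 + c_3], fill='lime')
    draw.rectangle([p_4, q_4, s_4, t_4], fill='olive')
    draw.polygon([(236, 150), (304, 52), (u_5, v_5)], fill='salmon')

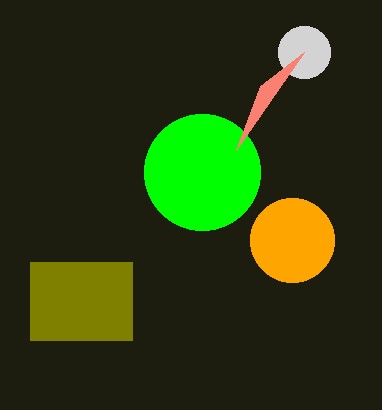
a_1 = 292, c_1 = 42, a_2 = 304, b_2 = 52, c_2 = 26, a_3 = 202, b_3 = 172, c_3 = 58, p_4 = 30, q_4 = 262, s_4 = 132, t_4 = 340, u_5 = 260, v_5 = 86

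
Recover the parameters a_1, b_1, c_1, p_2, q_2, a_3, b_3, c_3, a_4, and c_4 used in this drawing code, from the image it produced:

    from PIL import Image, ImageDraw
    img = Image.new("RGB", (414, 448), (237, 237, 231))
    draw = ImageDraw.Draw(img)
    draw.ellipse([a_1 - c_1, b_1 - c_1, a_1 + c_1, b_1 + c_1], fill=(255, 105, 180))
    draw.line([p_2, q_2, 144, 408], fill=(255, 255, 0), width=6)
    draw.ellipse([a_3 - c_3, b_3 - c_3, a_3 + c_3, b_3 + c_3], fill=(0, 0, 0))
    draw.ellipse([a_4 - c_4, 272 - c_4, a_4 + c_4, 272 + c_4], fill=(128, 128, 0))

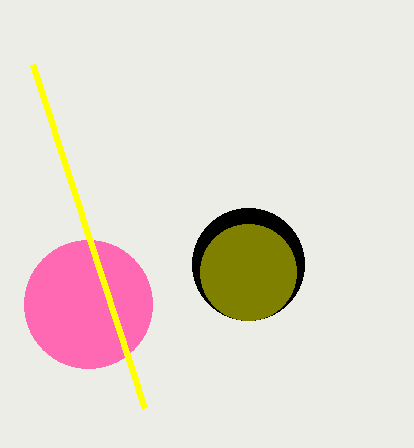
a_1 = 88; b_1 = 304; c_1 = 64; p_2 = 32; q_2 = 64; a_3 = 248; b_3 = 264; c_3 = 56; a_4 = 248; c_4 = 48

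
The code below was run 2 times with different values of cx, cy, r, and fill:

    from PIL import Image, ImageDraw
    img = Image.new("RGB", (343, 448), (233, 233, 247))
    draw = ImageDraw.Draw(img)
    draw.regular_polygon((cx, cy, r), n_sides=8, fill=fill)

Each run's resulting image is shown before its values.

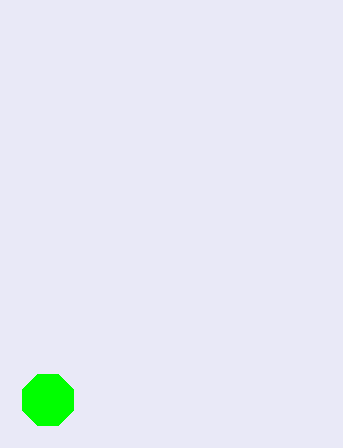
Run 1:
cx = 48, cy = 400, r = 28, fill = 'lime'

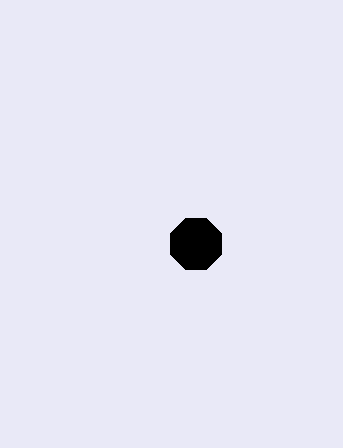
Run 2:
cx = 196, cy = 244, r = 28, fill = 'black'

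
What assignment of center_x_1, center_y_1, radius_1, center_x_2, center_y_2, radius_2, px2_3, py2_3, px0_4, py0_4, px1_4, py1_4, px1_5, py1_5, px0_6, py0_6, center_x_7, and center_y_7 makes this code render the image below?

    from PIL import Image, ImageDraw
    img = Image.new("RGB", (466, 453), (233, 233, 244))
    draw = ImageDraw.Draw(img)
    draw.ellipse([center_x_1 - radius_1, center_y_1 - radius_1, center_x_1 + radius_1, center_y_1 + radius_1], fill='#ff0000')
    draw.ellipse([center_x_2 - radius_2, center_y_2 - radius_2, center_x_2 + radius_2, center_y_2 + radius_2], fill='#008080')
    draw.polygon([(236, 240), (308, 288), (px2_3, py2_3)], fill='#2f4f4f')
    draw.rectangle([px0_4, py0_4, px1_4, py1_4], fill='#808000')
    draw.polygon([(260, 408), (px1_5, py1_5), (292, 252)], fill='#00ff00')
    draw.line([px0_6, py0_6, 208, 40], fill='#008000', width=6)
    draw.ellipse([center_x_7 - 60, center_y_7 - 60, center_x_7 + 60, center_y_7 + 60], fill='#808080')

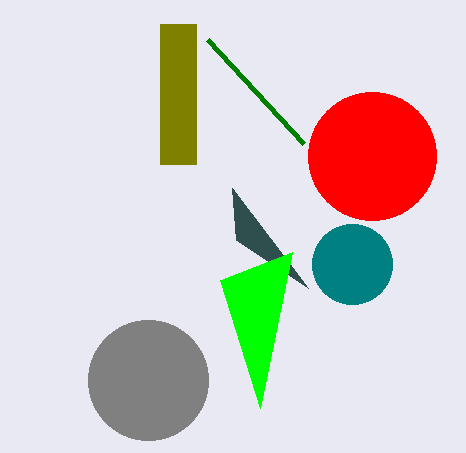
center_x_1 = 372, center_y_1 = 156, radius_1 = 64, center_x_2 = 352, center_y_2 = 264, radius_2 = 40, px2_3 = 232, py2_3 = 188, px0_4 = 160, py0_4 = 24, px1_4 = 196, py1_4 = 164, px1_5 = 220, py1_5 = 280, px0_6 = 304, py0_6 = 144, center_x_7 = 148, center_y_7 = 380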